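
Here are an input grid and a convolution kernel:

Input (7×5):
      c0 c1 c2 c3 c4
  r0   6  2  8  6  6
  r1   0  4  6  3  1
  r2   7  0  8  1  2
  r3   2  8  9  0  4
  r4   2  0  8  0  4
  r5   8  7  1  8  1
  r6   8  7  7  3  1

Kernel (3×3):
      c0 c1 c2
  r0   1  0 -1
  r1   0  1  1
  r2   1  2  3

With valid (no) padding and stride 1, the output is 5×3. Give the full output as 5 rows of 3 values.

39 24 22
47 36 29
42 24 30
26 49 29
45 39 29

Output[0,0]: The receptive field on the input at this output position is [6 2 8 / 0 4 6 / 7 0 8]. Elementwise product with the kernel and sum: 6·1 + 8·-1 + 4·1 + 6·1 + 7·1 + 0·2 + 8·3.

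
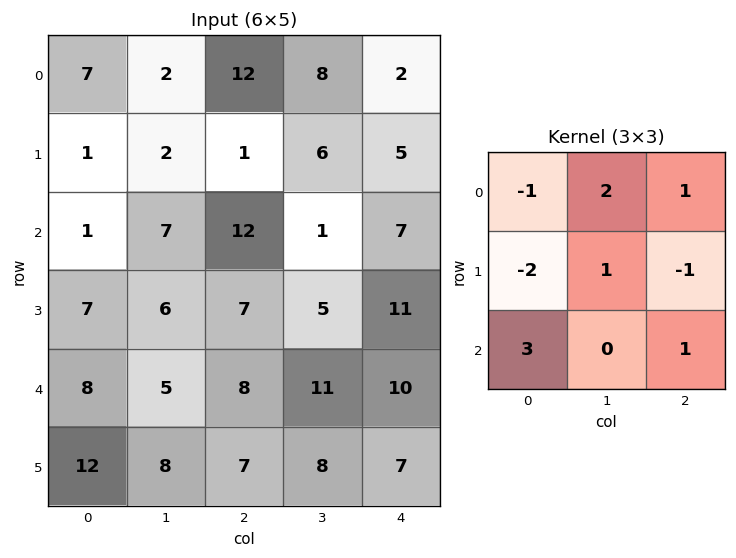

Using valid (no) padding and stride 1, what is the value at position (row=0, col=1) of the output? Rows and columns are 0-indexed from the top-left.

43

The receptive field on the input at this output position is [2 12 8 / 2 1 6 / 7 12 1]. Elementwise product with the kernel and sum: 2·-1 + 12·2 + 8·1 + 2·-2 + 1·1 + 6·-1 + 7·3 + 1·1.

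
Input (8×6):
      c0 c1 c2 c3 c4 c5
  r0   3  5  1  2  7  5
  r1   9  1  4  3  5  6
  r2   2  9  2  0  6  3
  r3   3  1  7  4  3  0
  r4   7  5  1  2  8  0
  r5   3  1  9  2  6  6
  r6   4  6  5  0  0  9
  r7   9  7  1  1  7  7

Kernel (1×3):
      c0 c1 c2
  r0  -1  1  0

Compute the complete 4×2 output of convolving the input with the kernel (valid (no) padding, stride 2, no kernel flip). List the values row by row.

Output[0,0]: The receptive field on the input at this output position is [3 5 1]. Elementwise product with the kernel and sum: 3·-1 + 5·1.

2 1
7 -2
-2 1
2 -5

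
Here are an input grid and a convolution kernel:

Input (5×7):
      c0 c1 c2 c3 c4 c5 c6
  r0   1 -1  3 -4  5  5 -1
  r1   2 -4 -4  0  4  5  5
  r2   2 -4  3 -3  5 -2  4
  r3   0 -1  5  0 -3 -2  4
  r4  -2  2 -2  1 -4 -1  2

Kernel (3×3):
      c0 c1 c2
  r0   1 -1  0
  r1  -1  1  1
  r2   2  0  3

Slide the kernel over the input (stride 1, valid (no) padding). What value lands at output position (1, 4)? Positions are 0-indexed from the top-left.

The receptive field on the input at this output position is [4 5 5 / 5 -2 4 / -3 -2 4]. Elementwise product with the kernel and sum: 4·1 + 5·-1 + 5·-1 + -2·1 + 4·1 + -3·2 + 4·3.

2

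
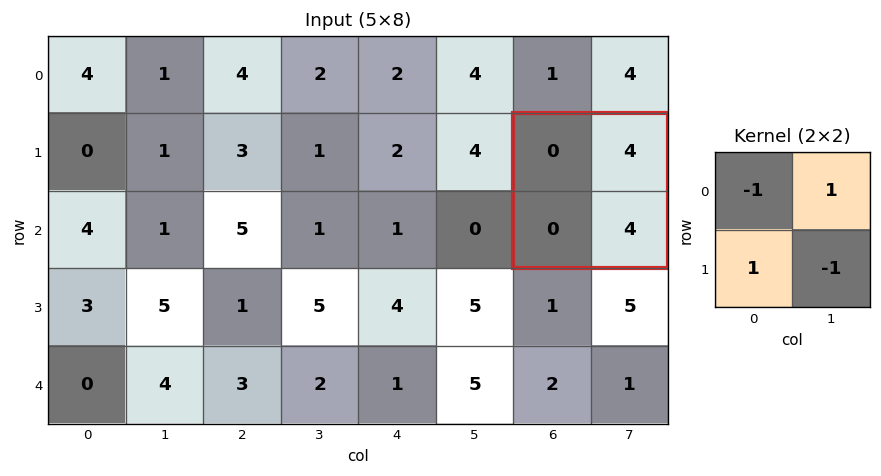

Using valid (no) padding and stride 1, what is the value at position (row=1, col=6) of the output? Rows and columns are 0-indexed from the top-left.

The receptive field on the input at this output position is [0 4 / 0 4]. Elementwise product with the kernel and sum: 0·-1 + 4·1 + 0·1 + 4·-1.

0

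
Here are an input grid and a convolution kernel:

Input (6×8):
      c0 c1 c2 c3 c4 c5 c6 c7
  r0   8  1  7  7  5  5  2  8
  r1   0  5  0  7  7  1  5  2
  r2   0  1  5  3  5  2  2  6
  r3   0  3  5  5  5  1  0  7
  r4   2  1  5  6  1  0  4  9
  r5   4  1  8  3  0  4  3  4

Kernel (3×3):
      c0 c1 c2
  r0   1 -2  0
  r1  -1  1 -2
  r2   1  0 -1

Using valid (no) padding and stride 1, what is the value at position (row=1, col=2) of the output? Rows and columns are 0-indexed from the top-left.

-26

The receptive field on the input at this output position is [0 7 7 / 5 3 5 / 5 5 5]. Elementwise product with the kernel and sum: 0·1 + 7·-2 + 5·-1 + 3·1 + 5·-2 + 5·1 + 5·-1.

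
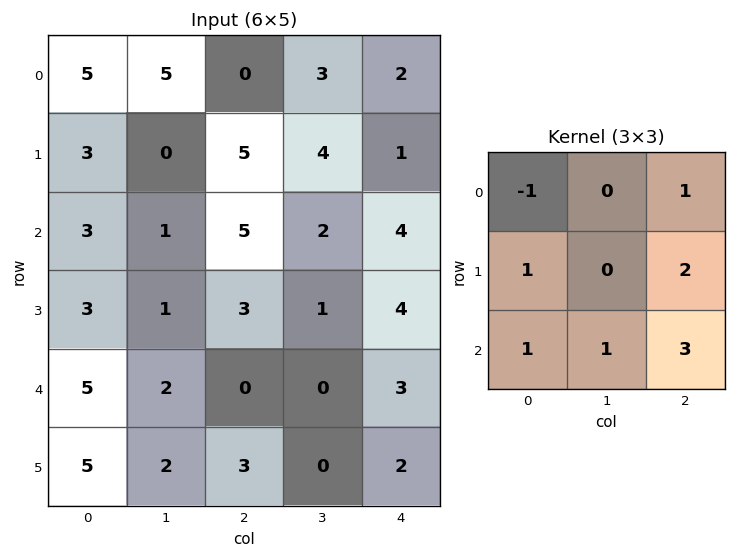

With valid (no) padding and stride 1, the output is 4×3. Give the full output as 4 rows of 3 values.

27 18 28
28 16 25
18 6 19
21 7 16

Output[0,0]: The receptive field on the input at this output position is [5 5 0 / 3 0 5 / 3 1 5]. Elementwise product with the kernel and sum: 5·-1 + 0·1 + 3·1 + 5·2 + 3·1 + 1·1 + 5·3.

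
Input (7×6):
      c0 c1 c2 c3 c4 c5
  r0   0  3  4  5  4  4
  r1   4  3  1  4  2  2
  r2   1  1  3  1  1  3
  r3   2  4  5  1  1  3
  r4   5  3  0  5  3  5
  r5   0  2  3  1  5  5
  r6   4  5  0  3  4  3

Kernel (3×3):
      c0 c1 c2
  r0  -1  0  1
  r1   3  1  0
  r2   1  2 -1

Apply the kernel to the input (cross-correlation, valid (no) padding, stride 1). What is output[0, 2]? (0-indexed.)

The receptive field on the input at this output position is [4 5 4 / 1 4 2 / 3 1 1]. Elementwise product with the kernel and sum: 4·-1 + 4·1 + 1·3 + 4·1 + 3·1 + 1·2 + 1·-1.

11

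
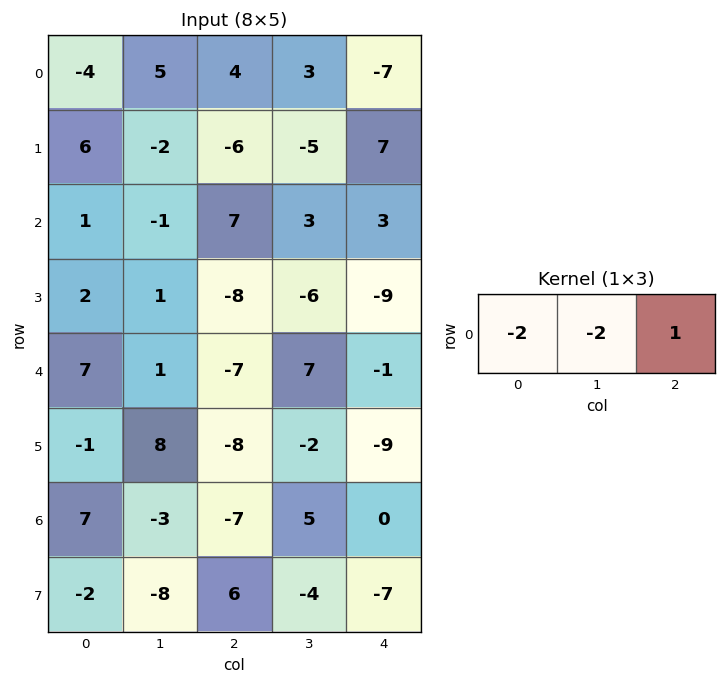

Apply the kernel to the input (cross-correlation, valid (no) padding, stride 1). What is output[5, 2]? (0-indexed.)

The receptive field on the input at this output position is [-8 -2 -9]. Elementwise product with the kernel and sum: -8·-2 + -2·-2 + -9·1.

11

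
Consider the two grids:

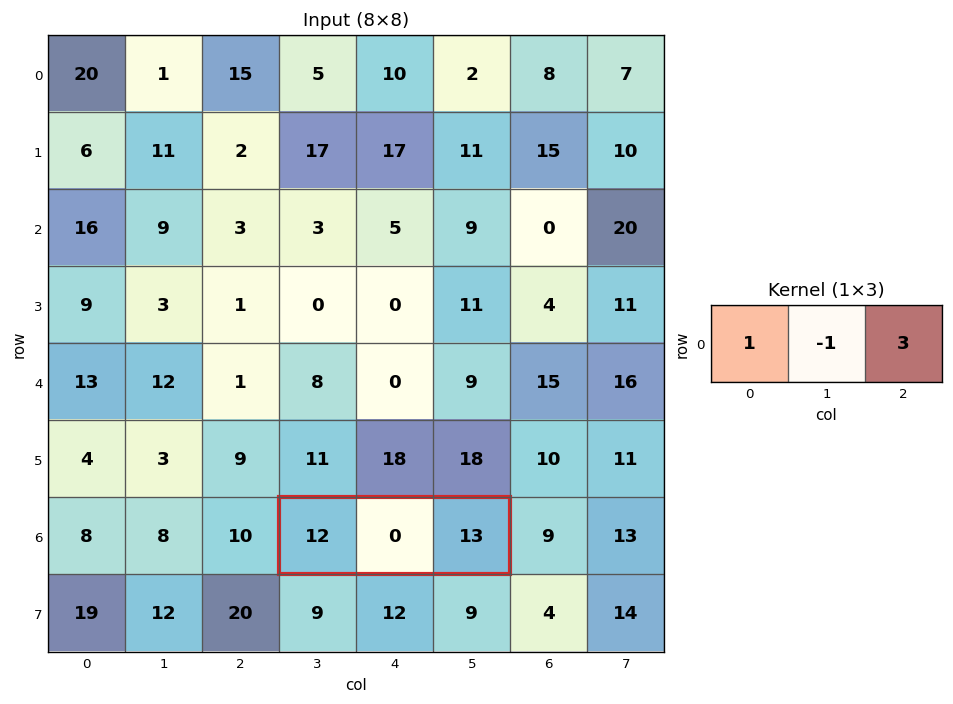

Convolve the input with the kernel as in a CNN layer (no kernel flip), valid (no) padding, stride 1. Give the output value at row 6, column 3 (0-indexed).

51

The receptive field on the input at this output position is [12 0 13]. Elementwise product with the kernel and sum: 12·1 + 0·-1 + 13·3.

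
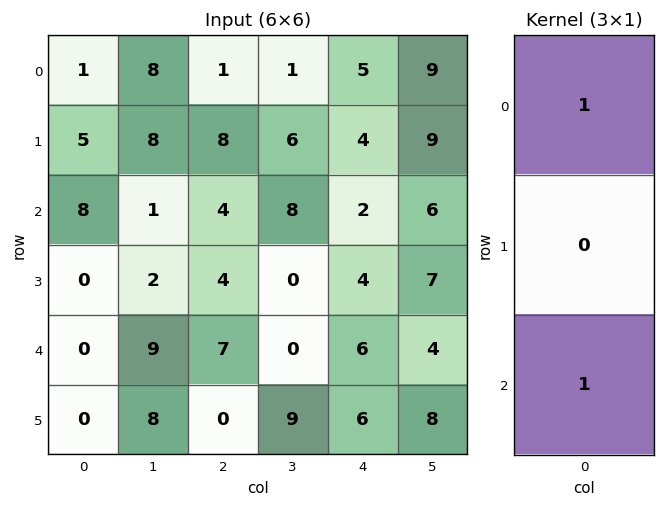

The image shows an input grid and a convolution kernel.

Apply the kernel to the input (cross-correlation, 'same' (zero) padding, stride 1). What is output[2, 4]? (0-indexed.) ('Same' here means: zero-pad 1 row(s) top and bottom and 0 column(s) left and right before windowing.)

The receptive field on the zero-padded input at this output position is [4 / 2 / 4]. Elementwise product with the kernel and sum: 4·1 + 4·1.

8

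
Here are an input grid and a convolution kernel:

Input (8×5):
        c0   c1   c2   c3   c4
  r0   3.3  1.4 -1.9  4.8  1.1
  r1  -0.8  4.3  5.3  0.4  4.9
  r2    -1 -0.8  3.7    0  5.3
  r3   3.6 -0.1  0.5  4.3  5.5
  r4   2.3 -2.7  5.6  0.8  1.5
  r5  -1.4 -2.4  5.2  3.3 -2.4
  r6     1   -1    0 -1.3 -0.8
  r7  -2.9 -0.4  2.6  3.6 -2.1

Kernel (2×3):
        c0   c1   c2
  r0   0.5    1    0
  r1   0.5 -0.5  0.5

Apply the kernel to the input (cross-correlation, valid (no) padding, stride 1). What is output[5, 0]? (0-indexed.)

-2.1

The receptive field on the input at this output position is [-1.4 -2.4 5.2 / 1 -1 0]. Elementwise product with the kernel and sum: -1.4·0.5 + -2.4·1 + 1·0.5 + -1·-0.5 + 0·0.5.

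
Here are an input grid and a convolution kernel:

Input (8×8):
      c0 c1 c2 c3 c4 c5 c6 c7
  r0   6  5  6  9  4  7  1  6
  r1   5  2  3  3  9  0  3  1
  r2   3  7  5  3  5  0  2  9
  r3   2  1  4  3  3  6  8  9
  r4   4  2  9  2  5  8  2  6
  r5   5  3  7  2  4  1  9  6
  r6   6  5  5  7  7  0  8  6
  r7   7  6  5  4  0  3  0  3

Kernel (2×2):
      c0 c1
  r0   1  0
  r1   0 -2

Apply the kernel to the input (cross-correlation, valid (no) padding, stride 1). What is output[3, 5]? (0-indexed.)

2

The receptive field on the input at this output position is [6 8 / 8 2]. Elementwise product with the kernel and sum: 6·1 + 2·-2.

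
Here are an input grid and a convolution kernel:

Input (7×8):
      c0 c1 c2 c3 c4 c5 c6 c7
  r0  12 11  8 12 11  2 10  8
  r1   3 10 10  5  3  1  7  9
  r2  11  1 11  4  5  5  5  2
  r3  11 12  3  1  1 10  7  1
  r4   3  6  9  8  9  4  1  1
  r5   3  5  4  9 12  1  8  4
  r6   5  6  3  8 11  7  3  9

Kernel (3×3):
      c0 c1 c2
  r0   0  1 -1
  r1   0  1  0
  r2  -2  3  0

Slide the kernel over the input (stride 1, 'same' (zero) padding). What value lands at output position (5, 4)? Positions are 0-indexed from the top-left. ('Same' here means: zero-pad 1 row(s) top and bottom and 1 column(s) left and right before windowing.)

The receptive field on the zero-padded input at this output position is [8 9 4 / 9 12 1 / 8 11 7]. Elementwise product with the kernel and sum: 9·1 + 4·-1 + 12·1 + 8·-2 + 11·3.

34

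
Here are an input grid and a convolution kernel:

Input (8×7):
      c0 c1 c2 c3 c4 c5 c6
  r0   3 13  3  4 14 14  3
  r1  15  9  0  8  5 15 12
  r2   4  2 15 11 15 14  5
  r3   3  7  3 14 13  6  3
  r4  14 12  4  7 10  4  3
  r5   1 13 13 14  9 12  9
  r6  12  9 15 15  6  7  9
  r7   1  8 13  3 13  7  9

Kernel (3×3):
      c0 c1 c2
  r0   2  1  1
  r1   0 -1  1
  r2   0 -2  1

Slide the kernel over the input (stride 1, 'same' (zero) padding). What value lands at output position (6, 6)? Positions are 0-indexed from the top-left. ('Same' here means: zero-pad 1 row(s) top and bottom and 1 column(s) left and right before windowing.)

The receptive field on the zero-padded input at this output position is [12 9 0 / 7 9 0 / 7 9 0]. Elementwise product with the kernel and sum: 12·2 + 9·1 + 0·1 + 9·-1 + 0·1 + 9·-2 + 0·1.

6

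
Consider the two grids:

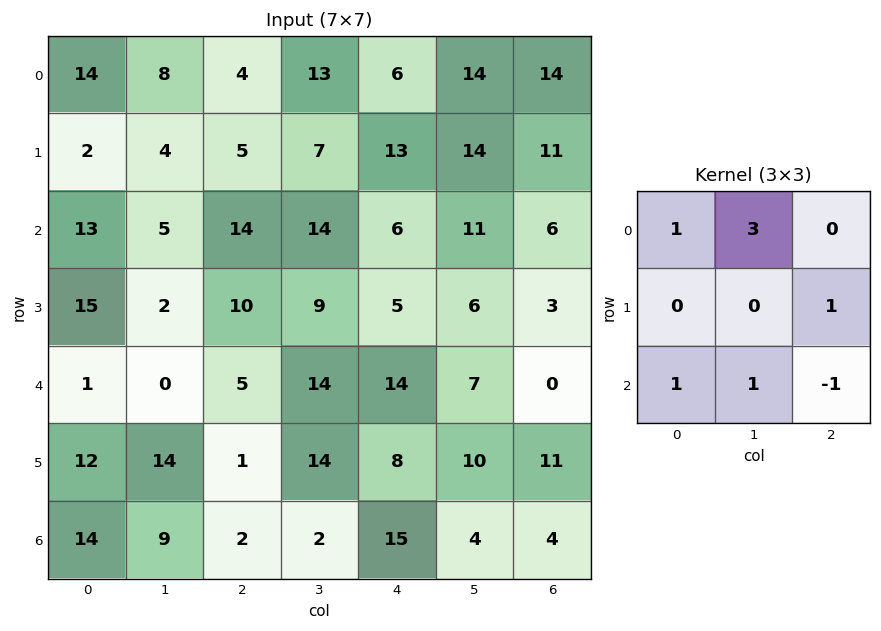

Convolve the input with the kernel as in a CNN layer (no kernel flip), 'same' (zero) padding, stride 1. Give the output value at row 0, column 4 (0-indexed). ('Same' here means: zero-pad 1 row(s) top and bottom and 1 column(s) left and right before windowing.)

The receptive field on the zero-padded input at this output position is [0 0 0 / 13 6 14 / 7 13 14]. Elementwise product with the kernel and sum: 0·1 + 0·3 + 14·1 + 7·1 + 13·1 + 14·-1.

20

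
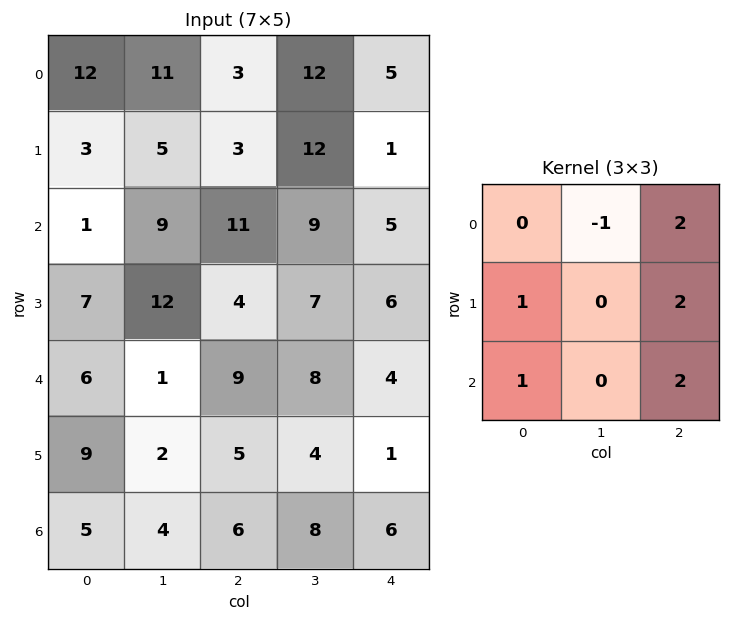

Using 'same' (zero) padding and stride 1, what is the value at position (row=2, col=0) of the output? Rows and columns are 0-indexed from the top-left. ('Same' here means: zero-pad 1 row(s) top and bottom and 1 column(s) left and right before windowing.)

The receptive field on the zero-padded input at this output position is [0 3 5 / 0 1 9 / 0 7 12]. Elementwise product with the kernel and sum: 3·-1 + 5·2 + 0·1 + 9·2 + 0·1 + 12·2.

49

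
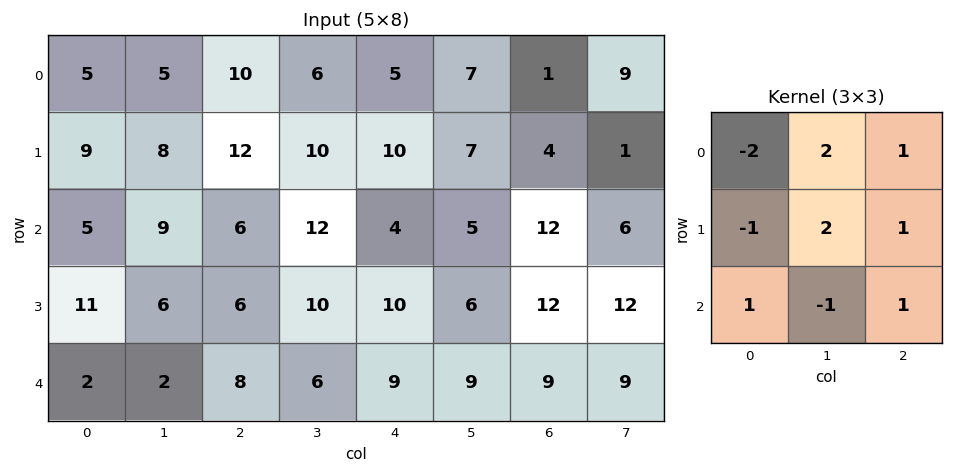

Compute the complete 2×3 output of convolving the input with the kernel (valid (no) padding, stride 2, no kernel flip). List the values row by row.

31 13 24
29 51 37

Output[0,0]: The receptive field on the input at this output position is [5 5 10 / 9 8 12 / 5 9 6]. Elementwise product with the kernel and sum: 5·-2 + 5·2 + 10·1 + 9·-1 + 8·2 + 12·1 + 5·1 + 9·-1 + 6·1.
Output[0,1]: The receptive field on the input at this output position is [10 6 5 / 12 10 10 / 6 12 4]. Elementwise product with the kernel and sum: 10·-2 + 6·2 + 5·1 + 12·-1 + 10·2 + 10·1 + 6·1 + 12·-1 + 4·1.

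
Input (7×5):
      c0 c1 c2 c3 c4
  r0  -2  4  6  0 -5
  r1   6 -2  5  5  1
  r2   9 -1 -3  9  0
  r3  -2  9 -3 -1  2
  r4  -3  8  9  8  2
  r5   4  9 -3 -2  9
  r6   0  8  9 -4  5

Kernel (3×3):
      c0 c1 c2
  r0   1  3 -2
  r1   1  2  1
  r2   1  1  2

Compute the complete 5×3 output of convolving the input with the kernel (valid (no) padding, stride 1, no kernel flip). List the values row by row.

Output[0,0]: The receptive field on the input at this output position is [-2 4 6 / 6 -2 5 / 9 -1 -3]. Elementwise product with the kernel and sum: -2·1 + 4·3 + 6·-2 + 6·1 + -2·2 + 5·1 + 9·1 + -1·1 + -3·2.

7 49 38
-5 9 33
48 7 42
60 38 30
48 29 46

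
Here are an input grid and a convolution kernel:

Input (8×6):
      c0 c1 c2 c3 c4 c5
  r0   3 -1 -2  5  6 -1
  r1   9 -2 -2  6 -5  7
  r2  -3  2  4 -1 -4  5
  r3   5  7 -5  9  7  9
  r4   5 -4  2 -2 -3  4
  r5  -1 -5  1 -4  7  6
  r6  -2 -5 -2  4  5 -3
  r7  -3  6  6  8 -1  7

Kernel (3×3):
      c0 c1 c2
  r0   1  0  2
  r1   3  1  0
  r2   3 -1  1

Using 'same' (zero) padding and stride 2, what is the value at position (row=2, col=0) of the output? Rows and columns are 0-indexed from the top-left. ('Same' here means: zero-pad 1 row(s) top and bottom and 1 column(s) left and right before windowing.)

The receptive field on the zero-padded input at this output position is [0 5 7 / 0 5 -4 / 0 -1 -5]. Elementwise product with the kernel and sum: 0·1 + 7·2 + 0·3 + 5·1 + 0·3 + -1·-1 + -5·1.

15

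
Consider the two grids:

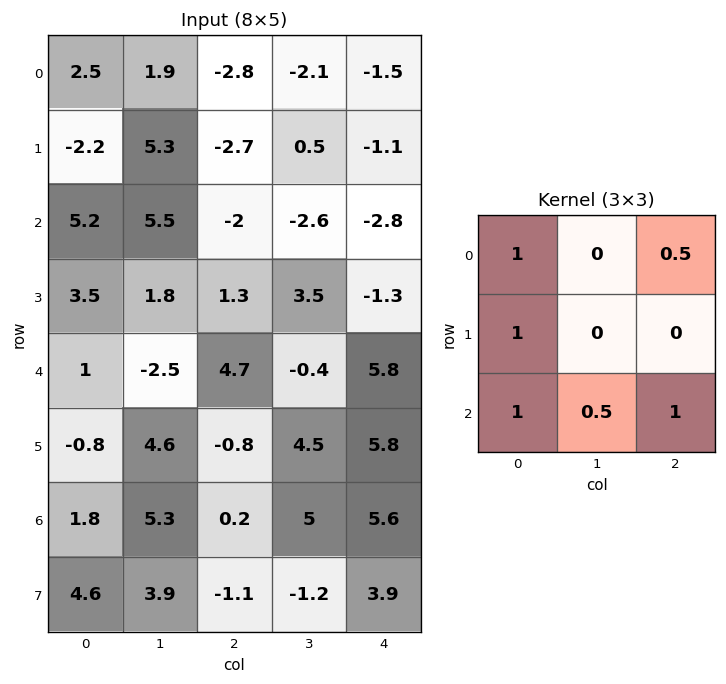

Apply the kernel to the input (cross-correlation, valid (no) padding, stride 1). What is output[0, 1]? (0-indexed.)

8.05

The receptive field on the input at this output position is [1.9 -2.8 -2.1 / 5.3 -2.7 0.5 / 5.5 -2 -2.6]. Elementwise product with the kernel and sum: 1.9·1 + -2.1·0.5 + 5.3·1 + 5.5·1 + -2·0.5 + -2.6·1.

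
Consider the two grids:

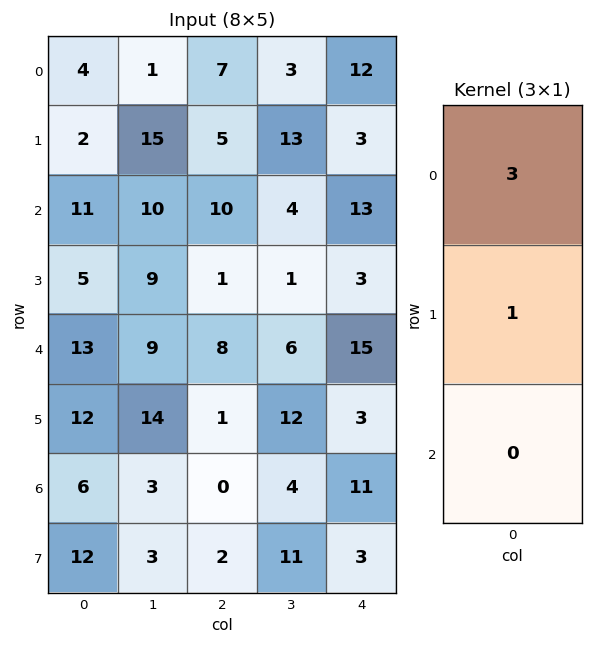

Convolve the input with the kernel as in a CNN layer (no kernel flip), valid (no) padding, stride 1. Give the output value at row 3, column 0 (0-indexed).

28

The receptive field on the input at this output position is [5 / 13 / 12]. Elementwise product with the kernel and sum: 5·3 + 13·1.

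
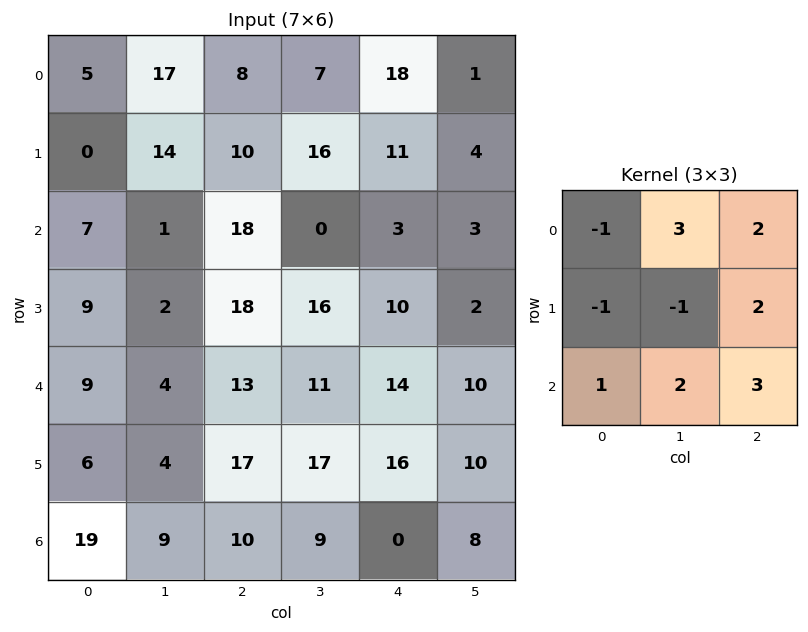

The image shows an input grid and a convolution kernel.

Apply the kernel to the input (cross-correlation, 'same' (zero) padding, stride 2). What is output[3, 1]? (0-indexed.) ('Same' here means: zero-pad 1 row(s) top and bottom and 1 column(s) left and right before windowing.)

80

The receptive field on the zero-padded input at this output position is [4 17 17 / 9 10 9 / 0 0 0]. Elementwise product with the kernel and sum: 4·-1 + 17·3 + 17·2 + 9·-1 + 10·-1 + 9·2 + 0·1 + 0·2 + 0·3.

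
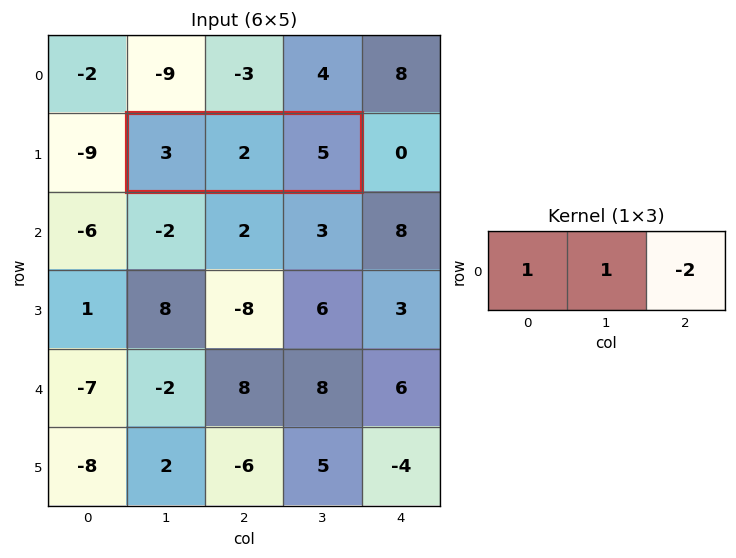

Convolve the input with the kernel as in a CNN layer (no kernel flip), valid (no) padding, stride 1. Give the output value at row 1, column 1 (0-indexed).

The receptive field on the input at this output position is [3 2 5]. Elementwise product with the kernel and sum: 3·1 + 2·1 + 5·-2.

-5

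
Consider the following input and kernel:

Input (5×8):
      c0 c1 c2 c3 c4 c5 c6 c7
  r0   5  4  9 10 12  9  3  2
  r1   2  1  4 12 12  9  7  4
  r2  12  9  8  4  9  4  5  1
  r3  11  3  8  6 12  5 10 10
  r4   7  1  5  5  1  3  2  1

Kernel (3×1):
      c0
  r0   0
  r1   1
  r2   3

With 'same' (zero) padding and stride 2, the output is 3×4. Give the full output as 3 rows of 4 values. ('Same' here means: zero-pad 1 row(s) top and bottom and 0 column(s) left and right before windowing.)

Output[0,0]: The receptive field on the zero-padded input at this output position is [0 / 5 / 2]. Elementwise product with the kernel and sum: 5·1 + 2·3.

11 21 48 24
45 32 45 35
7 5 1 2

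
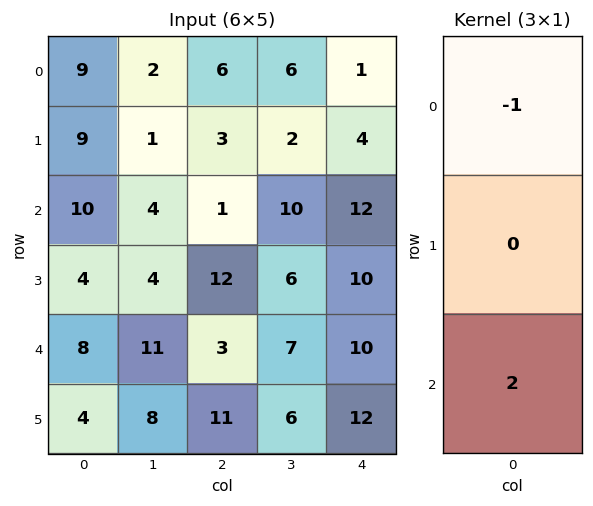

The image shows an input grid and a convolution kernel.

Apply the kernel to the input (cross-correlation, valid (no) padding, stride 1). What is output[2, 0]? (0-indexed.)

The receptive field on the input at this output position is [10 / 4 / 8]. Elementwise product with the kernel and sum: 10·-1 + 8·2.

6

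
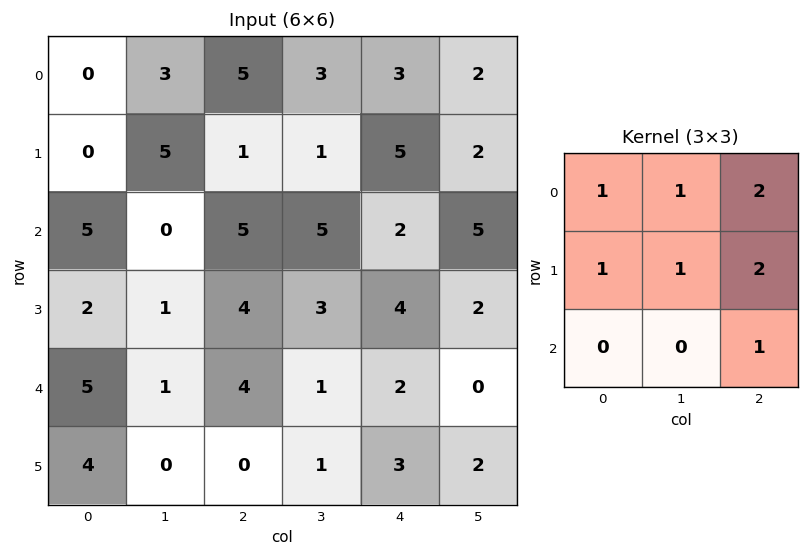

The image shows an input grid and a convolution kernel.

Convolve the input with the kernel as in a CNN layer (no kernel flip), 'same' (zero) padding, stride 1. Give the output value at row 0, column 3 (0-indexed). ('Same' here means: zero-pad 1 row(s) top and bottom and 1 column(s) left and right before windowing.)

19

The receptive field on the zero-padded input at this output position is [0 0 0 / 5 3 3 / 1 1 5]. Elementwise product with the kernel and sum: 0·1 + 0·1 + 0·2 + 5·1 + 3·1 + 3·2 + 5·1.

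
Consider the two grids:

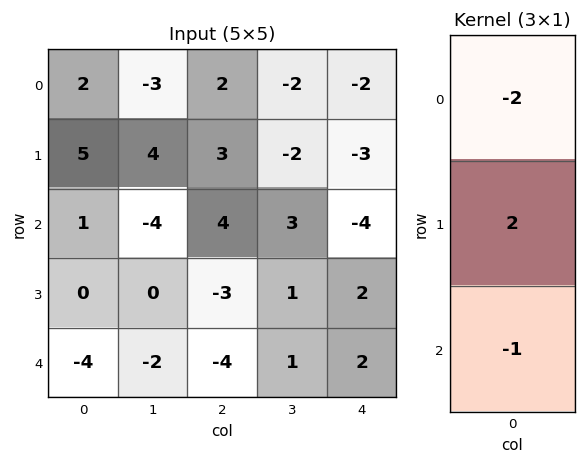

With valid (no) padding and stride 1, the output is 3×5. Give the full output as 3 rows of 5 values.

5 18 -2 -3 2
-8 -16 5 9 -4
2 10 -10 -5 10

Output[0,0]: The receptive field on the input at this output position is [2 / 5 / 1]. Elementwise product with the kernel and sum: 2·-2 + 5·2 + 1·-1.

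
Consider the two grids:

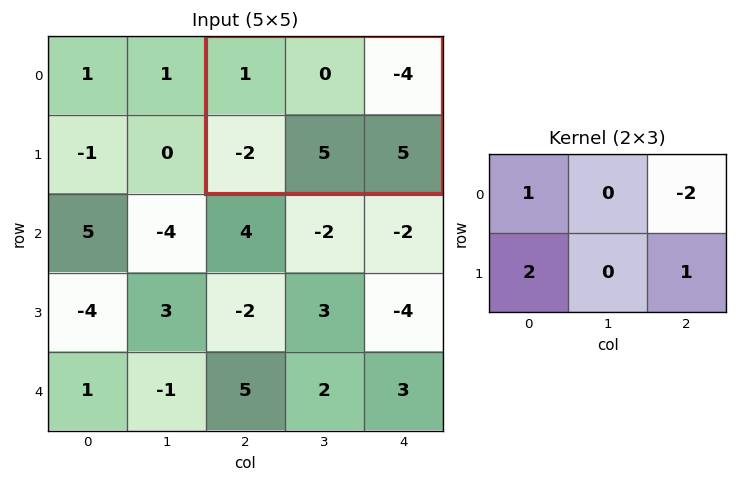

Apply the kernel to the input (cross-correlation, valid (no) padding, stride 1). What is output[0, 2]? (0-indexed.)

10

The receptive field on the input at this output position is [1 0 -4 / -2 5 5]. Elementwise product with the kernel and sum: 1·1 + -4·-2 + -2·2 + 5·1.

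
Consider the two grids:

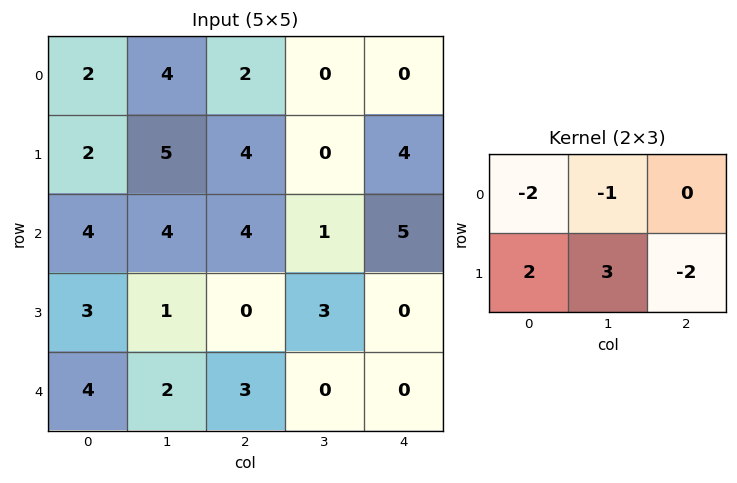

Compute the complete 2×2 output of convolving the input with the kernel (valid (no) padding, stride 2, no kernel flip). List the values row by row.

Output[0,0]: The receptive field on the input at this output position is [2 4 2 / 2 5 4]. Elementwise product with the kernel and sum: 2·-2 + 4·-1 + 2·2 + 5·3 + 4·-2.
Output[0,1]: The receptive field on the input at this output position is [2 0 0 / 4 0 4]. Elementwise product with the kernel and sum: 2·-2 + 0·-1 + 4·2 + 0·3 + 4·-2.

3 -4
-3 0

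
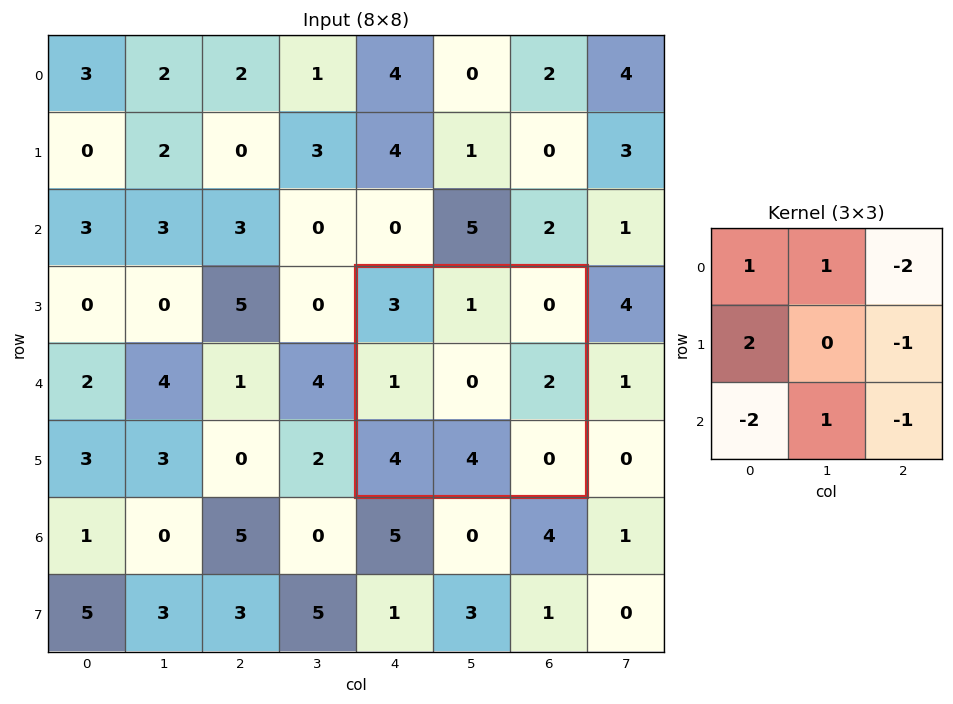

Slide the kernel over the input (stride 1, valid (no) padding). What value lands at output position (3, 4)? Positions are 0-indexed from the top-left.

The receptive field on the input at this output position is [3 1 0 / 1 0 2 / 4 4 0]. Elementwise product with the kernel and sum: 3·1 + 1·1 + 0·-2 + 1·2 + 2·-1 + 4·-2 + 4·1 + 0·-1.

0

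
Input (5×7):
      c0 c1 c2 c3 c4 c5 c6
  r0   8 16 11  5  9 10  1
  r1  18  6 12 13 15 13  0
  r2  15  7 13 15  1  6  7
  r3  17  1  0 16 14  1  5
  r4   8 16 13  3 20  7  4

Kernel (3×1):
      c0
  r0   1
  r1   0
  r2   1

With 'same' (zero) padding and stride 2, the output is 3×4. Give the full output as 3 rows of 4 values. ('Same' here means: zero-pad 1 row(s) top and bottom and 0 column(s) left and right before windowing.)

Output[0,0]: The receptive field on the zero-padded input at this output position is [0 / 8 / 18]. Elementwise product with the kernel and sum: 0·1 + 18·1.
Output[0,1]: The receptive field on the zero-padded input at this output position is [0 / 11 / 12]. Elementwise product with the kernel and sum: 0·1 + 12·1.

18 12 15 0
35 12 29 5
17 0 14 5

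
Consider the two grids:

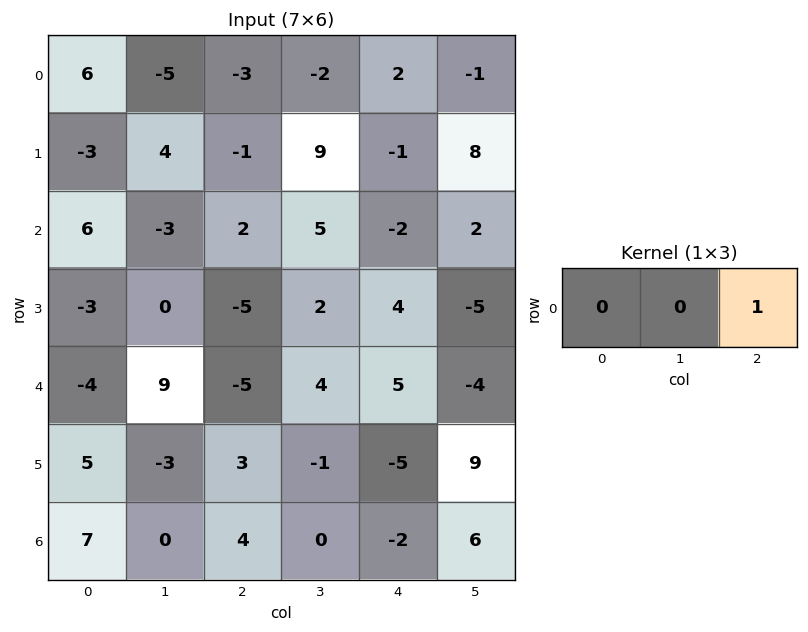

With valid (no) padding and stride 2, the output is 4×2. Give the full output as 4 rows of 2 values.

Output[0,0]: The receptive field on the input at this output position is [6 -5 -3]. Elementwise product with the kernel and sum: -3·1.

-3 2
2 -2
-5 5
4 -2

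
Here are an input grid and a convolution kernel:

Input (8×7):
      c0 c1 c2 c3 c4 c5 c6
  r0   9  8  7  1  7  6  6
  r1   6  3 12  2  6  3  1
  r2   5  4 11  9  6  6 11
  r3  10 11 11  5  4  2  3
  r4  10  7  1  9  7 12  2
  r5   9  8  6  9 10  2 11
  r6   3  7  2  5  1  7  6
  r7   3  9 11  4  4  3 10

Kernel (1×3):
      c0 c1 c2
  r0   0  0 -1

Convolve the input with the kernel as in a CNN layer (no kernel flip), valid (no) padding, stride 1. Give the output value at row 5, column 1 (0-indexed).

-9

The receptive field on the input at this output position is [8 6 9]. Elementwise product with the kernel and sum: 9·-1.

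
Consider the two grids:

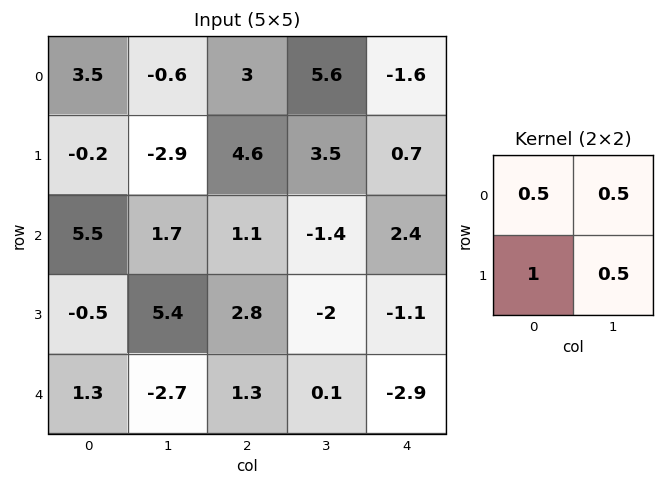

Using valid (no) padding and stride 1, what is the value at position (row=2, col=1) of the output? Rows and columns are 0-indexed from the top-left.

The receptive field on the input at this output position is [1.7 1.1 / 5.4 2.8]. Elementwise product with the kernel and sum: 1.7·0.5 + 1.1·0.5 + 5.4·1 + 2.8·0.5.

8.2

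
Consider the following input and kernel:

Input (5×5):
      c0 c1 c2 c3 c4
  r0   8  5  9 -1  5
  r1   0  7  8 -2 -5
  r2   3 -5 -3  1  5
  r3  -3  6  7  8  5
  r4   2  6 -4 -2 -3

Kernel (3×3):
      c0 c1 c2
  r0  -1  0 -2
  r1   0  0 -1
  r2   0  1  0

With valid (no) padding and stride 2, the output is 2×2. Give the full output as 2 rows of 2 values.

Output[0,0]: The receptive field on the input at this output position is [8 5 9 / 0 7 8 / 3 -5 -3]. Elementwise product with the kernel and sum: 8·-1 + 9·-2 + 8·-1 + -5·1.

-39 -13
2 -14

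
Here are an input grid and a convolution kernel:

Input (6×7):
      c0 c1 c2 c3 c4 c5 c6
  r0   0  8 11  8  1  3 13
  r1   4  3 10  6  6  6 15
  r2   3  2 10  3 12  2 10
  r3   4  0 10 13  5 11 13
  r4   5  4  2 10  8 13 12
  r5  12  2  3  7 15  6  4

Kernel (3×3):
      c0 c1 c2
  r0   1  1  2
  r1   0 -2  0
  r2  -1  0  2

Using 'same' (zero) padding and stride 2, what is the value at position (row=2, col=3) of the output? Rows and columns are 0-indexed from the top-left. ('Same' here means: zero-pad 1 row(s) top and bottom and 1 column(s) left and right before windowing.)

The receptive field on the zero-padded input at this output position is [11 13 0 / 13 12 0 / 6 4 0]. Elementwise product with the kernel and sum: 11·1 + 13·1 + 0·2 + 12·-2 + 6·-1 + 0·2.

-6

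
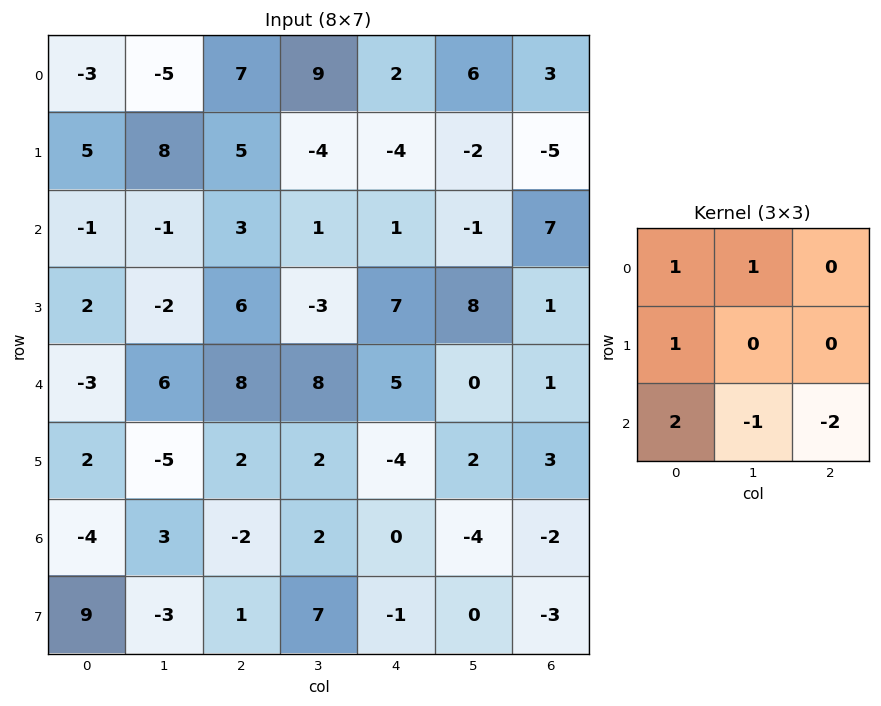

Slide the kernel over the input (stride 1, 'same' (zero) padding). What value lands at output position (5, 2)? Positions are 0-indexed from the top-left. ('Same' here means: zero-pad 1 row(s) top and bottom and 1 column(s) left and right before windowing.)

13

The receptive field on the zero-padded input at this output position is [6 8 8 / -5 2 2 / 3 -2 2]. Elementwise product with the kernel and sum: 6·1 + 8·1 + -5·1 + 3·2 + -2·-1 + 2·-2.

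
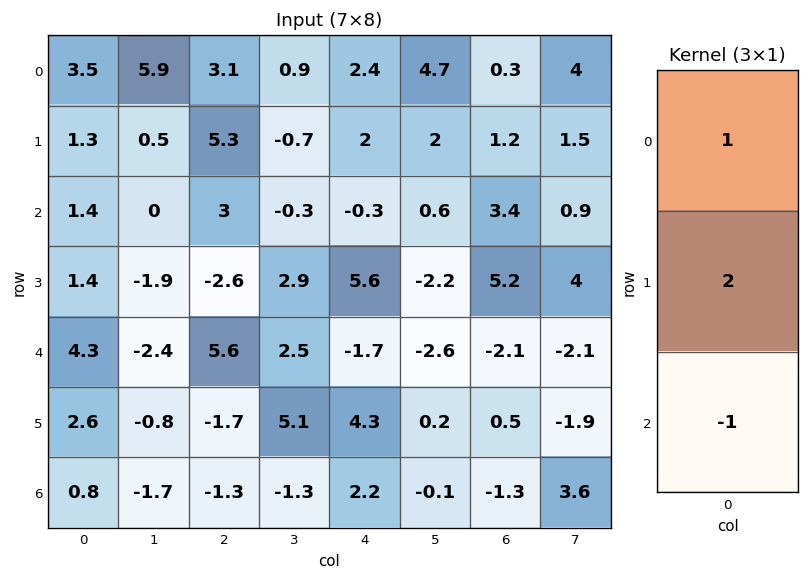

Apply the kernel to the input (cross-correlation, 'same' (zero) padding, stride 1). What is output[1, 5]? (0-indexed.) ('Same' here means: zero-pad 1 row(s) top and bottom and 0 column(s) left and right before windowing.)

8.1

The receptive field on the zero-padded input at this output position is [4.7 / 2 / 0.6]. Elementwise product with the kernel and sum: 4.7·1 + 2·2 + 0.6·-1.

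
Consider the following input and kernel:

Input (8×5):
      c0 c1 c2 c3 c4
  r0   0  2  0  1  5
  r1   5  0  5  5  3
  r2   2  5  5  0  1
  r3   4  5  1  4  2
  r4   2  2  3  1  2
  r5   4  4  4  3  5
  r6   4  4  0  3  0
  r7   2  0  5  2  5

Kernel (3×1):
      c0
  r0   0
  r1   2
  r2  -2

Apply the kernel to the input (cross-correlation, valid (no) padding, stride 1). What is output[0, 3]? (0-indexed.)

The receptive field on the input at this output position is [1 / 5 / 0]. Elementwise product with the kernel and sum: 5·2 + 0·-2.

10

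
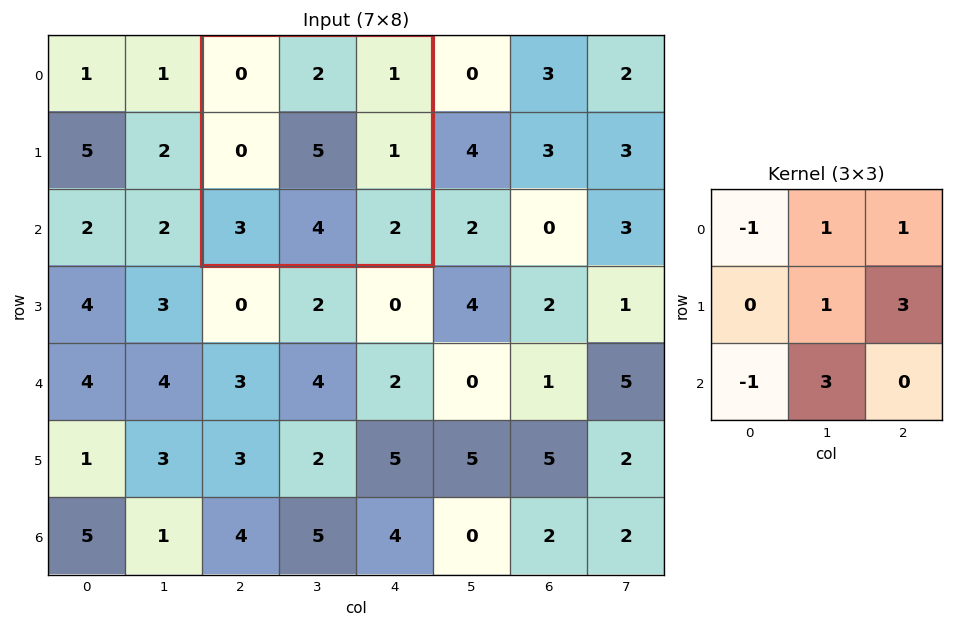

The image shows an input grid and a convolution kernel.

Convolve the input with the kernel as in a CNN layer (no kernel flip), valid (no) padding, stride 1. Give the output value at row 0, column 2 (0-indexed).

20

The receptive field on the input at this output position is [0 2 1 / 0 5 1 / 3 4 2]. Elementwise product with the kernel and sum: 0·-1 + 2·1 + 1·1 + 5·1 + 1·3 + 3·-1 + 4·3.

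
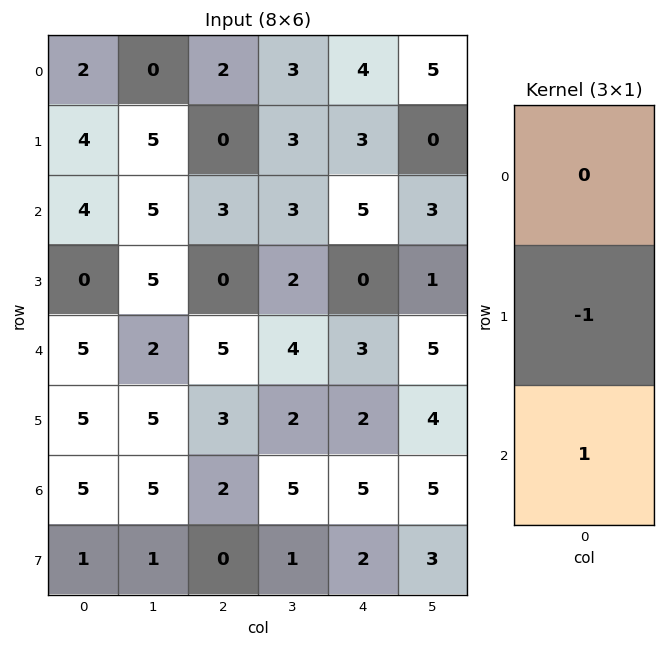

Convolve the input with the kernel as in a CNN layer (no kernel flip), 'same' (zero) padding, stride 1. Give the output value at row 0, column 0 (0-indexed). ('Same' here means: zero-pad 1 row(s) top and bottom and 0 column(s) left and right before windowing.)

2

The receptive field on the zero-padded input at this output position is [0 / 2 / 4]. Elementwise product with the kernel and sum: 2·-1 + 4·1.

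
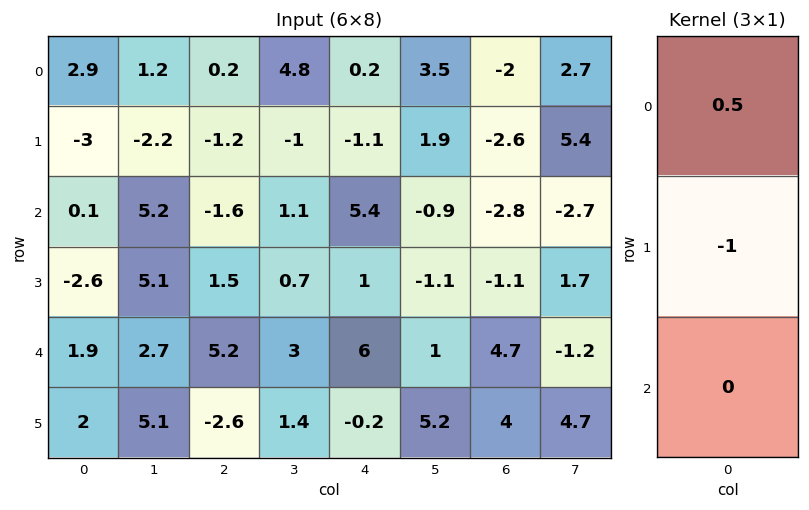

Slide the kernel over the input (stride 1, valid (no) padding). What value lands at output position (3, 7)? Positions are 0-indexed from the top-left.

2.05

The receptive field on the input at this output position is [1.7 / -1.2 / 4.7]. Elementwise product with the kernel and sum: 1.7·0.5 + -1.2·-1.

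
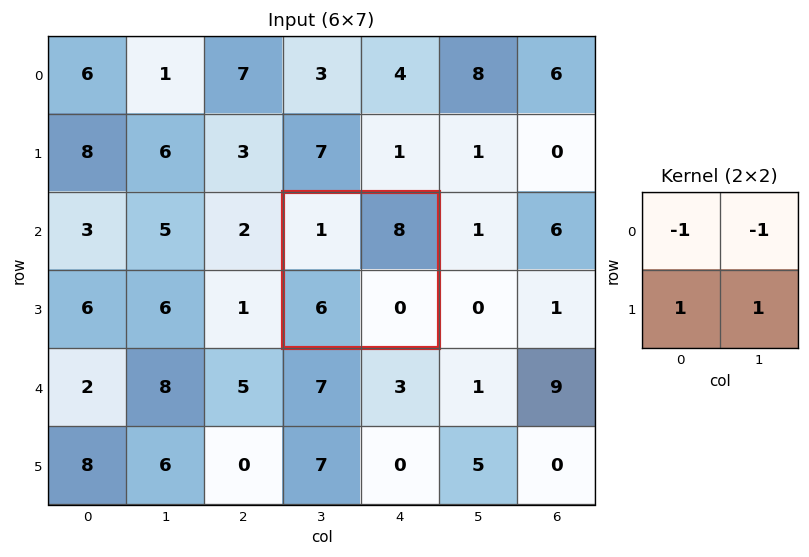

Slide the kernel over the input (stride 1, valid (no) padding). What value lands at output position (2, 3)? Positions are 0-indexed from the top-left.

The receptive field on the input at this output position is [1 8 / 6 0]. Elementwise product with the kernel and sum: 1·-1 + 8·-1 + 6·1 + 0·1.

-3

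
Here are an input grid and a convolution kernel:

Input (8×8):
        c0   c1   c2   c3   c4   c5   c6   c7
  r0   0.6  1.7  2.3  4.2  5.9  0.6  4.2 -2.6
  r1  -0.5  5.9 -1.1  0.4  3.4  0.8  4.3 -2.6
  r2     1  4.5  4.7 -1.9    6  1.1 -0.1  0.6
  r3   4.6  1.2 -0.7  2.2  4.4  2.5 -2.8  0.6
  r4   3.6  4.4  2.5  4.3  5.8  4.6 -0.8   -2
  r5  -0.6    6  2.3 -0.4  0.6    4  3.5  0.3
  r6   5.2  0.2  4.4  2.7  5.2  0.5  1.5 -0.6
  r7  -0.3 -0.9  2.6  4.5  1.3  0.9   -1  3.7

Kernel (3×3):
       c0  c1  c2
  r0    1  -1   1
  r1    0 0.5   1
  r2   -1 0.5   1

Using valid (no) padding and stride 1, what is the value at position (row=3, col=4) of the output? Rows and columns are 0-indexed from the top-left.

5.5

The receptive field on the input at this output position is [4.4 2.5 -2.8 / 5.8 4.6 -0.8 / 0.6 4 3.5]. Elementwise product with the kernel and sum: 4.4·1 + 2.5·-1 + -2.8·1 + 4.6·0.5 + -0.8·1 + 0.6·-1 + 4·0.5 + 3.5·1.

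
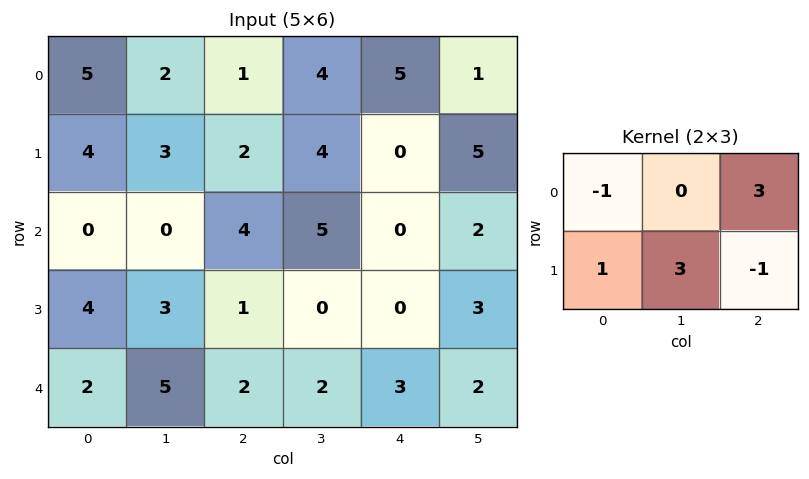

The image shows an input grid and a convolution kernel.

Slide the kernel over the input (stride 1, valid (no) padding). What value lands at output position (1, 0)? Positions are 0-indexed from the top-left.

-2

The receptive field on the input at this output position is [4 3 2 / 0 0 4]. Elementwise product with the kernel and sum: 4·-1 + 2·3 + 0·1 + 0·3 + 4·-1.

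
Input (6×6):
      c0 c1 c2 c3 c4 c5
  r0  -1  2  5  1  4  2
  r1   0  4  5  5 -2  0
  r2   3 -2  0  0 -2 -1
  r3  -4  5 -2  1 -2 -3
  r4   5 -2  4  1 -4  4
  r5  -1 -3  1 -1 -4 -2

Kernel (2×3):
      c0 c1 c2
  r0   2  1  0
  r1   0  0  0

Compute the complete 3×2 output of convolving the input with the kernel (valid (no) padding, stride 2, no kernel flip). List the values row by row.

0 11
4 0
8 9

Output[0,0]: The receptive field on the input at this output position is [-1 2 5 / 0 4 5]. Elementwise product with the kernel and sum: -1·2 + 2·1.
Output[0,1]: The receptive field on the input at this output position is [5 1 4 / 5 5 -2]. Elementwise product with the kernel and sum: 5·2 + 1·1.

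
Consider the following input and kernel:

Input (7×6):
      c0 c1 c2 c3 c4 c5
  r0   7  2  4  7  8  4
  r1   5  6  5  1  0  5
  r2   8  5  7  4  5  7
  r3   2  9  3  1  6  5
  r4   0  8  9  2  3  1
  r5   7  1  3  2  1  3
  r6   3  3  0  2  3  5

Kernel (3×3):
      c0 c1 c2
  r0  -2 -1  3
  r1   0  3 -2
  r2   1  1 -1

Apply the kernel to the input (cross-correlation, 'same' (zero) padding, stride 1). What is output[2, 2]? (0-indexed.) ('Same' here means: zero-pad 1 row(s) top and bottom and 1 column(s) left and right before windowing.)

10

The receptive field on the zero-padded input at this output position is [6 5 1 / 5 7 4 / 9 3 1]. Elementwise product with the kernel and sum: 6·-2 + 5·-1 + 1·3 + 7·3 + 4·-2 + 9·1 + 3·1 + 1·-1.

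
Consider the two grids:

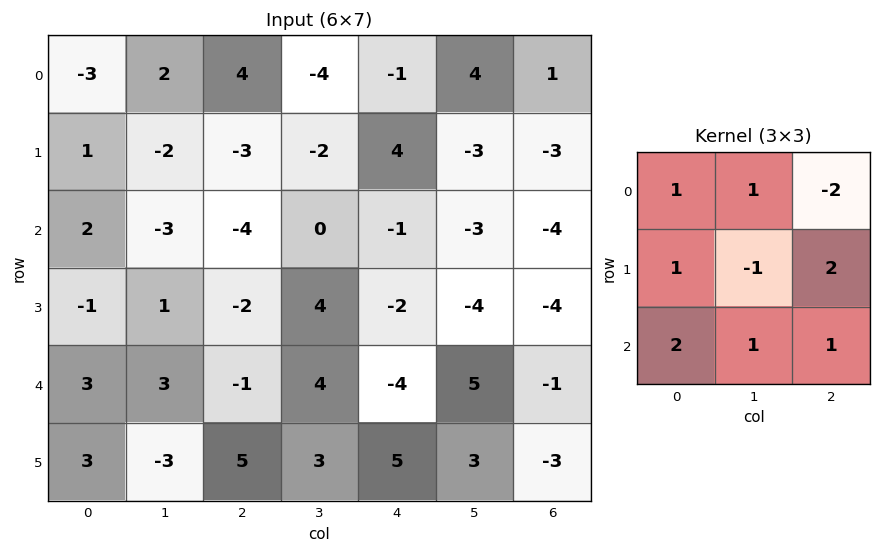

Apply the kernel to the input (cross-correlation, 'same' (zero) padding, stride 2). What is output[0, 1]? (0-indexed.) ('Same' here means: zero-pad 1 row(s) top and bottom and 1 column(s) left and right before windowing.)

-19

The receptive field on the zero-padded input at this output position is [0 0 0 / 2 4 -4 / -2 -3 -2]. Elementwise product with the kernel and sum: 0·1 + 0·1 + 0·-2 + 2·1 + 4·-1 + -4·2 + -2·2 + -3·1 + -2·1.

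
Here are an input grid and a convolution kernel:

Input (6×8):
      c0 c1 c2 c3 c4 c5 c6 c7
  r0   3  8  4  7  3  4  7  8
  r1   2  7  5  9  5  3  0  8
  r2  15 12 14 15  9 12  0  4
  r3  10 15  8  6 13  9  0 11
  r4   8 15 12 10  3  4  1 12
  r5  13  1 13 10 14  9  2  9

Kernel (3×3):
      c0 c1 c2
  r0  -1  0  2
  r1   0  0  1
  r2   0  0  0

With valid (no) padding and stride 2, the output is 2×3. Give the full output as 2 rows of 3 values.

10 7 11
21 17 -9

Output[0,0]: The receptive field on the input at this output position is [3 8 4 / 2 7 5 / 15 12 14]. Elementwise product with the kernel and sum: 3·-1 + 4·2 + 5·1.
Output[0,1]: The receptive field on the input at this output position is [4 7 3 / 5 9 5 / 14 15 9]. Elementwise product with the kernel and sum: 4·-1 + 3·2 + 5·1.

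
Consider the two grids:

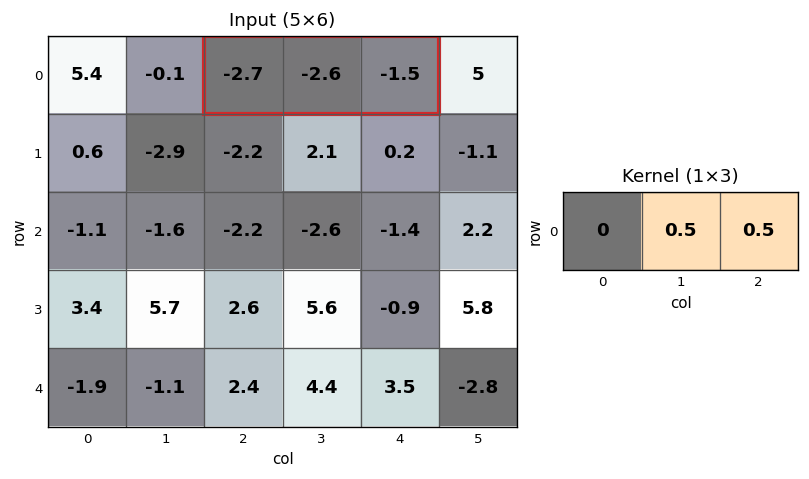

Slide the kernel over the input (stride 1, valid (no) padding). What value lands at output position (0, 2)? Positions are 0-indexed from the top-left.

-2.05

The receptive field on the input at this output position is [-2.7 -2.6 -1.5]. Elementwise product with the kernel and sum: -2.6·0.5 + -1.5·0.5.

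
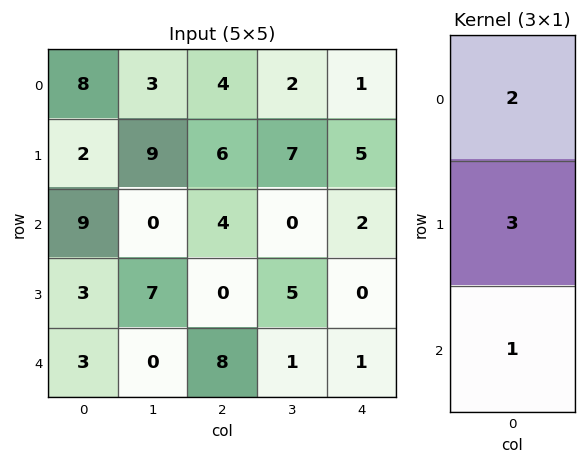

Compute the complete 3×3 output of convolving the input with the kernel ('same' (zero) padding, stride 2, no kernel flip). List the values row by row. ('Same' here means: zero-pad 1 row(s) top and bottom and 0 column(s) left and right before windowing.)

Output[0,0]: The receptive field on the zero-padded input at this output position is [0 / 8 / 2]. Elementwise product with the kernel and sum: 0·2 + 8·3 + 2·1.
Output[0,1]: The receptive field on the zero-padded input at this output position is [0 / 4 / 6]. Elementwise product with the kernel and sum: 0·2 + 4·3 + 6·1.

26 18 8
34 24 16
15 24 3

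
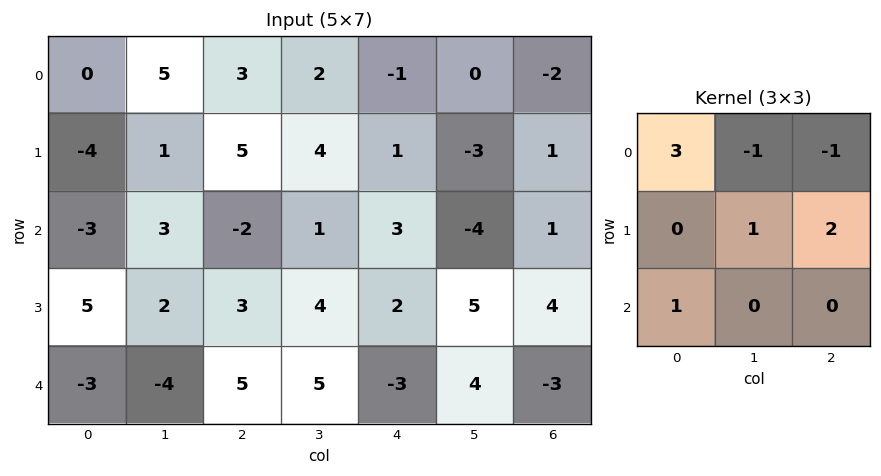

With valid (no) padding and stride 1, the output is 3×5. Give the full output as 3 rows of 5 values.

Output[0,0]: The receptive field on the input at this output position is [0 5 3 / -4 1 5 / -3 3 -2]. Elementwise product with the kernel and sum: 0·3 + 5·-1 + 3·-1 + 1·1 + 5·2 + -3·1.

0 26 12 3 1
-14 -4 20 13 5
-5 17 3 21 22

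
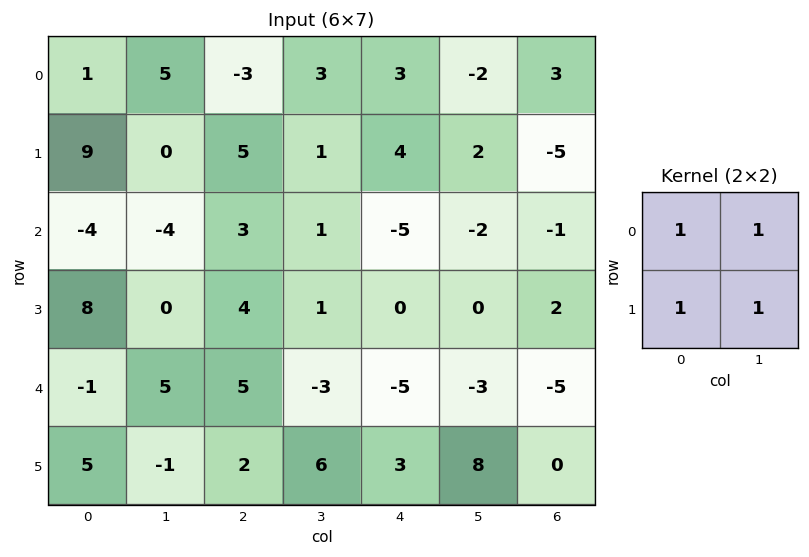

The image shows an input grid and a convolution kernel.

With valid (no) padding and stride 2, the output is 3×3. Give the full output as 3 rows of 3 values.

Output[0,0]: The receptive field on the input at this output position is [1 5 / 9 0]. Elementwise product with the kernel and sum: 1·1 + 5·1 + 9·1 + 0·1.
Output[0,1]: The receptive field on the input at this output position is [-3 3 / 5 1]. Elementwise product with the kernel and sum: -3·1 + 3·1 + 5·1 + 1·1.

15 6 7
0 9 -7
8 10 3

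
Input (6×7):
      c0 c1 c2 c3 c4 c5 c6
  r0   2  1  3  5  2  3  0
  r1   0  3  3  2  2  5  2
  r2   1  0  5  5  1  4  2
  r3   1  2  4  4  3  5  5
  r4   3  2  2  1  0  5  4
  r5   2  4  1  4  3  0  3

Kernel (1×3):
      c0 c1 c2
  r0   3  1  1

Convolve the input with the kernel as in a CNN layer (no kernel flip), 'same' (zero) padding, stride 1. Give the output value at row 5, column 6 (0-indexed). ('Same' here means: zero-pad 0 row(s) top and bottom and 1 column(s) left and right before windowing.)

The receptive field on the zero-padded input at this output position is [0 3 0]. Elementwise product with the kernel and sum: 0·3 + 3·1 + 0·1.

3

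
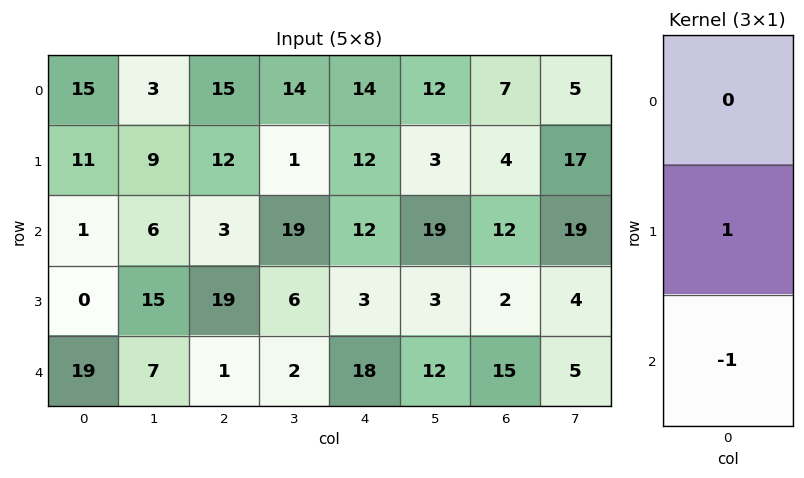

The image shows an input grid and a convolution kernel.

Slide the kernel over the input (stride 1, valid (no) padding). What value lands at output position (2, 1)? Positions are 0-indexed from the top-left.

The receptive field on the input at this output position is [6 / 15 / 7]. Elementwise product with the kernel and sum: 15·1 + 7·-1.

8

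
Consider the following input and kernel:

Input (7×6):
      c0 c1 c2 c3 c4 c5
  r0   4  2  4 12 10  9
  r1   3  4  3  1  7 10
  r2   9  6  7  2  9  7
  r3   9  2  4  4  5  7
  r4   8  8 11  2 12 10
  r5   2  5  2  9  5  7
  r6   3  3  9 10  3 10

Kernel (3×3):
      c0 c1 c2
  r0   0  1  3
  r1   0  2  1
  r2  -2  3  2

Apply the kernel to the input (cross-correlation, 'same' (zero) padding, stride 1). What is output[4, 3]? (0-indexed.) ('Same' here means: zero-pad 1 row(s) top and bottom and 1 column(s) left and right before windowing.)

The receptive field on the zero-padded input at this output position is [4 4 5 / 11 2 12 / 2 9 5]. Elementwise product with the kernel and sum: 4·1 + 5·3 + 2·2 + 12·1 + 2·-2 + 9·3 + 5·2.

68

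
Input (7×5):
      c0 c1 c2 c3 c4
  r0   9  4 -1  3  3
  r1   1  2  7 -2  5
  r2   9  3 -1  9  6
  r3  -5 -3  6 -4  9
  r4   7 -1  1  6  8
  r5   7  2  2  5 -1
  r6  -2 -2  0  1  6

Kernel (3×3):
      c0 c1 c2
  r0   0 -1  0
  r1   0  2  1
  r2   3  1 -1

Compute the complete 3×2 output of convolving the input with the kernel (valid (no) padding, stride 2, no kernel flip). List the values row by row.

38 -2
16 -7
-1 -2

Output[0,0]: The receptive field on the input at this output position is [9 4 -1 / 1 2 7 / 9 3 -1]. Elementwise product with the kernel and sum: 4·-1 + 2·2 + 7·1 + 9·3 + 3·1 + -1·-1.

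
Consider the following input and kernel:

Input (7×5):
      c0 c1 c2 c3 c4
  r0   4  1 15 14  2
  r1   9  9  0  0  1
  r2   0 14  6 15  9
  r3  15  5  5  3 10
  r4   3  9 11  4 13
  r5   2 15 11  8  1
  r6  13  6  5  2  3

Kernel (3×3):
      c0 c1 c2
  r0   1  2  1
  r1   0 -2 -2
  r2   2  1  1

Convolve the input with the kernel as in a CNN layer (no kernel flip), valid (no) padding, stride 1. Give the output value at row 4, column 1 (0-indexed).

16

The receptive field on the input at this output position is [9 11 4 / 15 11 8 / 6 5 2]. Elementwise product with the kernel and sum: 9·1 + 11·2 + 4·1 + 11·-2 + 8·-2 + 6·2 + 5·1 + 2·1.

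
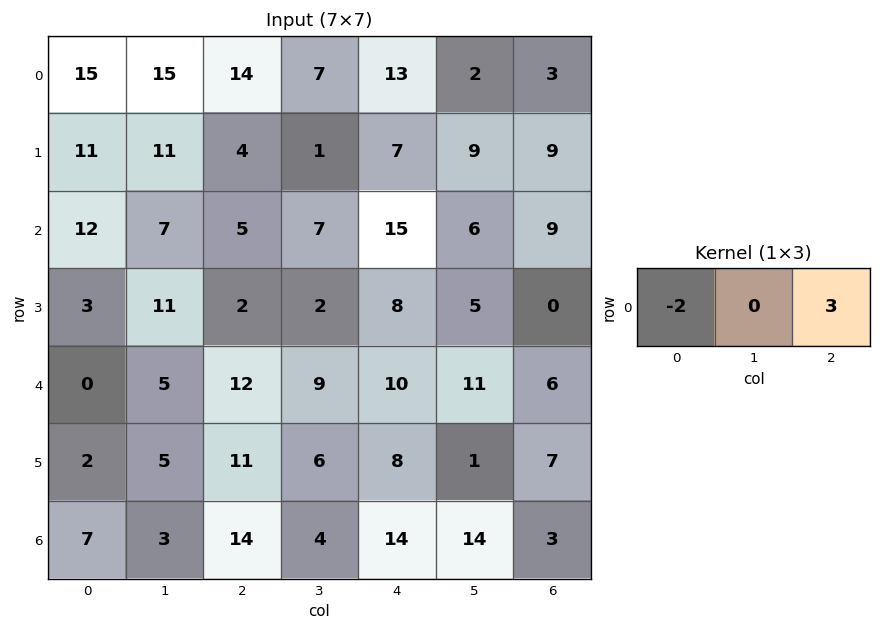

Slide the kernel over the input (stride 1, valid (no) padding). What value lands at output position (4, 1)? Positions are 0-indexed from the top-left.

17

The receptive field on the input at this output position is [5 12 9]. Elementwise product with the kernel and sum: 5·-2 + 9·3.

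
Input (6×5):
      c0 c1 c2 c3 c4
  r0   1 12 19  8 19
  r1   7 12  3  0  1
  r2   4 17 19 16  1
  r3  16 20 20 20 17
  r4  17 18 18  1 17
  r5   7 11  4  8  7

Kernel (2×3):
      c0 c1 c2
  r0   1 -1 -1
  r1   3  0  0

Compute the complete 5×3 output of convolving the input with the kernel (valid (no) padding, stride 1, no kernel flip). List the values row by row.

Output[0,0]: The receptive field on the input at this output position is [1 12 19 / 7 12 3]. Elementwise product with the kernel and sum: 1·1 + 12·-1 + 19·-1 + 7·3.

-9 21 1
4 60 59
16 42 62
27 34 37
2 32 12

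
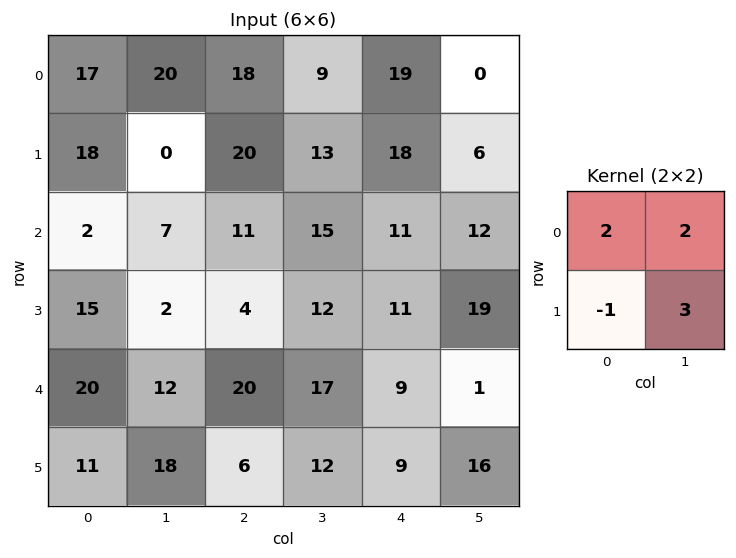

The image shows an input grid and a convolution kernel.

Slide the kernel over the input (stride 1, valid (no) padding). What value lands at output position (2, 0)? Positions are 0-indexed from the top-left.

9

The receptive field on the input at this output position is [2 7 / 15 2]. Elementwise product with the kernel and sum: 2·2 + 7·2 + 15·-1 + 2·3.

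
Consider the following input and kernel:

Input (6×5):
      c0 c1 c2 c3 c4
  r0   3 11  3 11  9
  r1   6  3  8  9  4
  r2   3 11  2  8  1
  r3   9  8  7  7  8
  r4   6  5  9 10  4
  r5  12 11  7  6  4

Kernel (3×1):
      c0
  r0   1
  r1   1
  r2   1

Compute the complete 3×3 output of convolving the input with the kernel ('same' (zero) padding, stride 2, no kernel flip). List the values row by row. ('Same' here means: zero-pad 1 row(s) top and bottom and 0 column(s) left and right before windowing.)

9 11 13
18 17 13
27 23 16

Output[0,0]: The receptive field on the zero-padded input at this output position is [0 / 3 / 6]. Elementwise product with the kernel and sum: 0·1 + 3·1 + 6·1.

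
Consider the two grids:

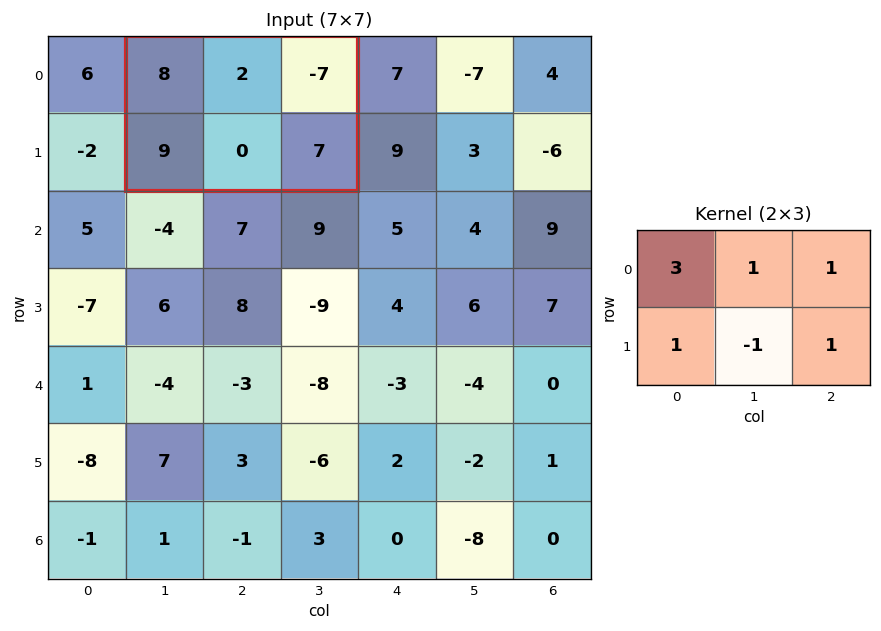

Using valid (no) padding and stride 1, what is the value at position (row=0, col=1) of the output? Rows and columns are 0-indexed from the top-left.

35

The receptive field on the input at this output position is [8 2 -7 / 9 0 7]. Elementwise product with the kernel and sum: 8·3 + 2·1 + -7·1 + 9·1 + 0·-1 + 7·1.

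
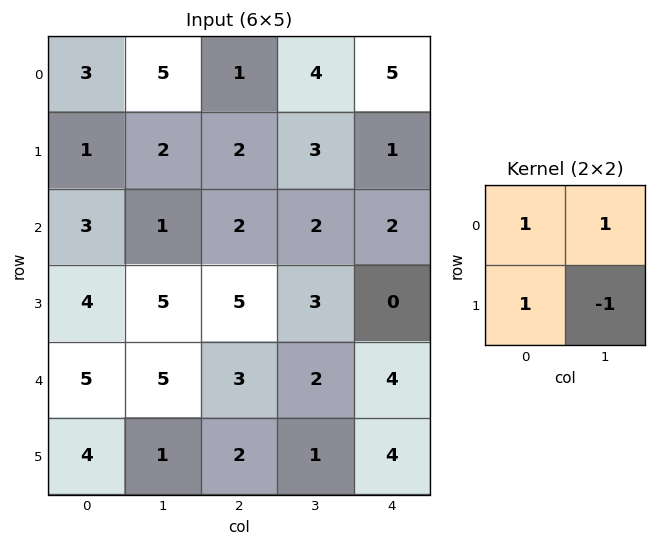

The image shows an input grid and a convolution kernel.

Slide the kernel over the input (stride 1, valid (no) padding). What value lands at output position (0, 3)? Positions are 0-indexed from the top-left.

11

The receptive field on the input at this output position is [4 5 / 3 1]. Elementwise product with the kernel and sum: 4·1 + 5·1 + 3·1 + 1·-1.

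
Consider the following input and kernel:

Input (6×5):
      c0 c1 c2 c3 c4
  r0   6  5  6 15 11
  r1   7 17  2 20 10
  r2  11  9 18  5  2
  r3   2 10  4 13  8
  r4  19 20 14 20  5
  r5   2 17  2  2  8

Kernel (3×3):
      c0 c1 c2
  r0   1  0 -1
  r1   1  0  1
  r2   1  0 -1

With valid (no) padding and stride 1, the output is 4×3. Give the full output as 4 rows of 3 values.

2 31 23
32 8 8
4 27 37
31 52 9

Output[0,0]: The receptive field on the input at this output position is [6 5 6 / 7 17 2 / 11 9 18]. Elementwise product with the kernel and sum: 6·1 + 6·-1 + 7·1 + 2·1 + 11·1 + 18·-1.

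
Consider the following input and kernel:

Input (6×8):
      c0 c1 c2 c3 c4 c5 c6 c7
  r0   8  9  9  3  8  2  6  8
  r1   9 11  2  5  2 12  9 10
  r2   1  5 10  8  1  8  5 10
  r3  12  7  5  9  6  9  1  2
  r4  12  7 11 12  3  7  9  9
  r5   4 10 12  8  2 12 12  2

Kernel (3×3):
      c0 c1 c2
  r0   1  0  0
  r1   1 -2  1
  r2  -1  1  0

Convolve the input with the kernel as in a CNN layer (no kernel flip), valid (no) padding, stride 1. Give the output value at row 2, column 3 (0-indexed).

5

The receptive field on the input at this output position is [8 1 8 / 9 6 9 / 12 3 7]. Elementwise product with the kernel and sum: 8·1 + 9·1 + 6·-2 + 9·1 + 12·-1 + 3·1.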